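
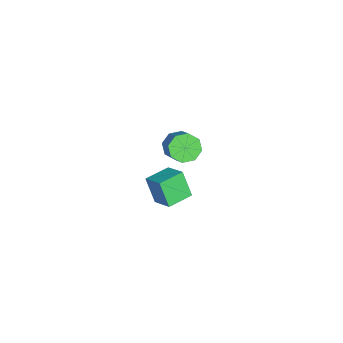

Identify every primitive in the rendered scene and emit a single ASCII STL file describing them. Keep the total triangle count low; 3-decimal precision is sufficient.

solid 
facet normal -0.637 -0.632 -0.441
outer loop
vertex 3.091 -4.562 3.816
vertex 2.016 -3.517 3.872
vertex 3.559 -4.002 2.336
endloop
endfacet
facet normal 0.717 -0.696 -0.037
outer loop
vertex 4.444 -3.123 2.948
vertex 3.091 -4.562 3.816
vertex 3.559 -4.002 2.336
endloop
endfacet
facet normal -0.637 -0.633 -0.440
outer loop
vertex 3.559 -4.002 2.336
vertex 2.016 -3.517 3.872
vertex 2.483 -2.958 2.391
endloop
endfacet
facet normal 0.283 0.339 -0.897
outer loop
vertex 2.483 -2.958 2.391
vertex 4.444 -3.123 2.948
vertex 3.559 -4.002 2.336
endloop
endfacet
facet normal -0.283 -0.339 0.897
outer loop
vertex 3.091 -4.562 3.816
vertex 2.901 -2.638 4.484
vertex 2.016 -3.517 3.872
endloop
endfacet
facet normal 0.717 -0.696 -0.037
outer loop
vertex 3.977 -3.682 4.429
vertex 3.091 -4.562 3.816
vertex 4.444 -3.123 2.948
endloop
endfacet
facet normal -0.283 -0.339 0.897
outer loop
vertex 3.977 -3.682 4.429
vertex 2.901 -2.638 4.484
vertex 3.091 -4.562 3.816
endloop
endfacet
facet normal -0.717 0.696 0.037
outer loop
vertex 2.016 -3.517 3.872
vertex 2.901 -2.638 4.484
vertex 2.483 -2.958 2.391
endloop
endfacet
facet normal 0.283 0.340 -0.897
outer loop
vertex 3.369 -2.078 3.004
vertex 4.444 -3.123 2.948
vertex 2.483 -2.958 2.391
endloop
endfacet
facet normal -0.717 0.696 0.037
outer loop
vertex 2.483 -2.958 2.391
vertex 2.901 -2.638 4.484
vertex 3.369 -2.078 3.004
endloop
endfacet
facet normal 0.638 0.632 0.440
outer loop
vertex 3.369 -2.078 3.004
vertex 3.977 -3.682 4.429
vertex 4.444 -3.123 2.948
endloop
endfacet
facet normal 0.637 0.633 0.441
outer loop
vertex 2.901 -2.638 4.484
vertex 3.977 -3.682 4.429
vertex 3.369 -2.078 3.004
endloop
endfacet
facet normal -0.726 -0.319 -0.609
outer loop
vertex -3.394 -4.506 -0.405
vertex -3.983 -3.795 -0.075
vertex -3.335 -3.875 -0.806
endloop
endfacet
facet normal 0.683 -0.436 -0.586
outer loop
vertex -3.394 -4.506 -0.405
vertex -3.335 -3.875 -0.806
vertex -2.188 -3.976 0.606
endloop
endfacet
facet normal 0.683 -0.437 -0.586
outer loop
vertex -2.188 -3.976 0.606
vertex -3.335 -3.875 -0.806
vertex -2.129 -3.345 0.204
endloop
endfacet
facet normal 0.726 0.320 0.609
outer loop
vertex -2.188 -3.976 0.606
vertex -2.129 -3.345 0.204
vertex -2.777 -3.265 0.935
endloop
endfacet
facet normal -0.726 -0.319 -0.609
outer loop
vertex -3.335 -3.875 -0.806
vertex -3.983 -3.795 -0.075
vertex -3.655 -3.197 -0.779
endloop
endfacet
facet normal 0.538 0.286 -0.793
outer loop
vertex -3.335 -3.875 -0.806
vertex -3.655 -3.197 -0.779
vertex -2.129 -3.345 0.204
endloop
endfacet
facet normal 0.538 0.286 -0.793
outer loop
vertex -2.129 -3.345 0.204
vertex -3.655 -3.197 -0.779
vertex -2.45 -2.667 0.231
endloop
endfacet
facet normal 0.726 0.320 0.609
outer loop
vertex -2.129 -3.345 0.204
vertex -2.45 -2.667 0.231
vertex -2.777 -3.265 0.935
endloop
endfacet
facet normal -0.725 -0.320 -0.610
outer loop
vertex -3.655 -3.197 -0.779
vertex -3.983 -3.795 -0.075
vertex -4.168 -2.87 -0.34
endloop
endfacet
facet normal 0.078 0.841 -0.535
outer loop
vertex -3.655 -3.197 -0.779
vertex -4.168 -2.87 -0.34
vertex -2.45 -2.667 0.231
endloop
endfacet
facet normal 0.078 0.841 -0.535
outer loop
vertex -2.45 -2.667 0.231
vertex -4.168 -2.87 -0.34
vertex -2.962 -2.34 0.67
endloop
endfacet
facet normal 0.726 0.320 0.609
outer loop
vertex -2.45 -2.667 0.231
vertex -2.962 -2.34 0.67
vertex -2.777 -3.265 0.935
endloop
endfacet
facet normal -0.726 -0.320 -0.609
outer loop
vertex -4.168 -2.87 -0.34
vertex -3.983 -3.795 -0.075
vertex -4.572 -3.084 0.254
endloop
endfacet
facet normal -0.427 0.904 0.035
outer loop
vertex -4.168 -2.87 -0.34
vertex -4.572 -3.084 0.254
vertex -2.962 -2.34 0.67
endloop
endfacet
facet normal -0.427 0.904 0.035
outer loop
vertex -2.962 -2.34 0.67
vertex -4.572 -3.084 0.254
vertex -3.366 -2.554 1.265
endloop
endfacet
facet normal 0.727 0.320 0.608
outer loop
vertex -2.962 -2.34 0.67
vertex -3.366 -2.554 1.265
vertex -2.777 -3.265 0.935
endloop
endfacet
facet normal -0.726 -0.320 -0.609
outer loop
vertex -4.572 -3.084 0.254
vertex -3.983 -3.795 -0.075
vertex -4.631 -3.715 0.656
endloop
endfacet
facet normal -0.683 0.437 0.586
outer loop
vertex -4.572 -3.084 0.254
vertex -4.631 -3.715 0.656
vertex -3.366 -2.554 1.265
endloop
endfacet
facet normal -0.683 0.436 0.586
outer loop
vertex -3.366 -2.554 1.265
vertex -4.631 -3.715 0.656
vertex -3.425 -3.185 1.666
endloop
endfacet
facet normal 0.726 0.319 0.609
outer loop
vertex -3.366 -2.554 1.265
vertex -3.425 -3.185 1.666
vertex -2.777 -3.265 0.935
endloop
endfacet
facet normal -0.726 -0.320 -0.609
outer loop
vertex -4.631 -3.715 0.656
vertex -3.983 -3.795 -0.075
vertex -4.31 -4.393 0.629
endloop
endfacet
facet normal -0.538 -0.286 0.793
outer loop
vertex -4.631 -3.715 0.656
vertex -4.31 -4.393 0.629
vertex -3.425 -3.185 1.666
endloop
endfacet
facet normal -0.539 -0.286 0.793
outer loop
vertex -3.425 -3.185 1.666
vertex -4.31 -4.393 0.629
vertex -3.105 -3.863 1.639
endloop
endfacet
facet normal 0.726 0.319 0.609
outer loop
vertex -3.425 -3.185 1.666
vertex -3.105 -3.863 1.639
vertex -2.777 -3.265 0.935
endloop
endfacet
facet normal -0.726 -0.320 -0.609
outer loop
vertex -4.31 -4.393 0.629
vertex -3.983 -3.795 -0.075
vertex -3.798 -4.72 0.19
endloop
endfacet
facet normal -0.078 -0.841 0.535
outer loop
vertex -4.31 -4.393 0.629
vertex -3.798 -4.72 0.19
vertex -3.105 -3.863 1.639
endloop
endfacet
facet normal -0.078 -0.841 0.535
outer loop
vertex -3.105 -3.863 1.639
vertex -3.798 -4.72 0.19
vertex -2.592 -4.19 1.2
endloop
endfacet
facet normal 0.725 0.320 0.610
outer loop
vertex -3.105 -3.863 1.639
vertex -2.592 -4.19 1.2
vertex -2.777 -3.265 0.935
endloop
endfacet
facet normal -0.727 -0.320 -0.608
outer loop
vertex -3.798 -4.72 0.19
vertex -3.983 -3.795 -0.075
vertex -3.394 -4.506 -0.405
endloop
endfacet
facet normal 0.427 -0.904 -0.035
outer loop
vertex -3.798 -4.72 0.19
vertex -3.394 -4.506 -0.405
vertex -2.592 -4.19 1.2
endloop
endfacet
facet normal 0.427 -0.904 -0.035
outer loop
vertex -2.592 -4.19 1.2
vertex -3.394 -4.506 -0.405
vertex -2.188 -3.976 0.606
endloop
endfacet
facet normal 0.726 0.320 0.609
outer loop
vertex -2.592 -4.19 1.2
vertex -2.188 -3.976 0.606
vertex -2.777 -3.265 0.935
endloop
endfacet

endsolid


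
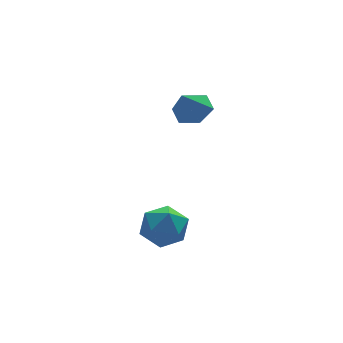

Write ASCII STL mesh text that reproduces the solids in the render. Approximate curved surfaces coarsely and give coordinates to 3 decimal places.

solid 
facet normal 0.449 0.277 -0.849
outer loop
vertex 4.547 0.826 1.647
vertex 3.853 1.367 1.456
vertex 4.552 1.681 1.928
endloop
endfacet
facet normal 0.550 -0.264 0.793
outer loop
vertex 4.547 0.826 1.647
vertex 4.552 1.681 1.928
vertex 3.247 0.993 2.604
endloop
endfacet
facet normal 0.449 0.278 -0.849
outer loop
vertex 4.552 1.681 1.928
vertex 3.853 1.367 1.456
vertex 3.858 2.222 1.738
endloop
endfacet
facet normal 0.167 0.511 0.843
outer loop
vertex 4.552 1.681 1.928
vertex 3.858 2.222 1.738
vertex 3.247 0.993 2.604
endloop
endfacet
facet normal 0.449 0.278 -0.849
outer loop
vertex 3.858 2.222 1.738
vertex 3.853 1.367 1.456
vertex 3.159 1.908 1.266
endloop
endfacet
facet normal -0.607 0.637 0.475
outer loop
vertex 3.858 2.222 1.738
vertex 3.159 1.908 1.266
vertex 3.247 0.993 2.604
endloop
endfacet
facet normal 0.448 0.277 -0.850
outer loop
vertex 3.159 1.908 1.266
vertex 3.853 1.367 1.456
vertex 3.154 1.053 0.985
endloop
endfacet
facet normal -0.998 -0.013 0.057
outer loop
vertex 3.159 1.908 1.266
vertex 3.154 1.053 0.985
vertex 3.247 0.993 2.604
endloop
endfacet
facet normal 0.448 0.277 -0.850
outer loop
vertex 3.154 1.053 0.985
vertex 3.853 1.367 1.456
vertex 3.848 0.512 1.175
endloop
endfacet
facet normal -0.616 -0.788 0.006
outer loop
vertex 3.154 1.053 0.985
vertex 3.848 0.512 1.175
vertex 3.247 0.993 2.604
endloop
endfacet
facet normal 0.449 0.277 -0.849
outer loop
vertex 3.848 0.512 1.175
vertex 3.853 1.367 1.456
vertex 4.547 0.826 1.647
endloop
endfacet
facet normal 0.158 -0.914 0.374
outer loop
vertex 3.848 0.512 1.175
vertex 4.547 0.826 1.647
vertex 3.247 0.993 2.604
endloop
endfacet
facet normal -0.213 0.855 0.474
outer loop
vertex 1.357 -0.638 -3.212
vertex 0.967 -1.2 -2.373
vertex 2.014 -0.924 -2.401
endloop
endfacet
facet normal 0.352 0.935 0.045
outer loop
vertex 1.357 -0.638 -3.212
vertex 2.014 -0.924 -2.401
vertex 2.354 -1.003 -3.426
endloop
endfacet
facet normal 0.149 0.771 -0.619
outer loop
vertex 1.357 -0.638 -3.212
vertex 2.354 -1.003 -3.426
vertex 1.516 -1.327 -4.032
endloop
endfacet
facet normal -0.540 0.590 -0.600
outer loop
vertex 1.357 -0.638 -3.212
vertex 1.516 -1.327 -4.032
vertex 0.66 -1.449 -3.381
endloop
endfacet
facet normal -0.764 0.641 0.074
outer loop
vertex 1.357 -0.638 -3.212
vertex 0.66 -1.449 -3.381
vertex 0.967 -1.2 -2.373
endloop
endfacet
facet normal 0.850 0.465 0.246
outer loop
vertex 2.354 -1.003 -3.426
vertex 2.014 -0.924 -2.401
vertex 2.58 -1.791 -2.719
endloop
endfacet
facet normal -0.063 0.335 0.940
outer loop
vertex 2.014 -0.924 -2.401
vertex 0.967 -1.2 -2.373
vertex 1.724 -1.913 -2.068
endloop
endfacet
facet normal -0.956 -0.011 0.294
outer loop
vertex 0.967 -1.2 -2.373
vertex 0.66 -1.449 -3.381
vertex 0.886 -2.237 -2.674
endloop
endfacet
facet normal -0.594 -0.095 -0.799
outer loop
vertex 0.66 -1.449 -3.381
vertex 1.516 -1.327 -4.032
vertex 1.226 -2.316 -3.699
endloop
endfacet
facet normal 0.522 0.200 -0.829
outer loop
vertex 1.516 -1.327 -4.032
vertex 2.354 -1.003 -3.426
vertex 2.273 -2.04 -3.727
endloop
endfacet
facet normal 0.540 -0.590 0.600
outer loop
vertex 1.883 -2.602 -2.888
vertex 2.58 -1.791 -2.719
vertex 1.724 -1.913 -2.068
endloop
endfacet
facet normal -0.149 -0.771 0.619
outer loop
vertex 1.883 -2.602 -2.888
vertex 1.724 -1.913 -2.068
vertex 0.886 -2.237 -2.674
endloop
endfacet
facet normal -0.352 -0.935 -0.045
outer loop
vertex 1.883 -2.602 -2.888
vertex 0.886 -2.237 -2.674
vertex 1.226 -2.316 -3.699
endloop
endfacet
facet normal 0.213 -0.855 -0.474
outer loop
vertex 1.883 -2.602 -2.888
vertex 1.226 -2.316 -3.699
vertex 2.273 -2.04 -3.727
endloop
endfacet
facet normal 0.764 -0.641 -0.074
outer loop
vertex 1.883 -2.602 -2.888
vertex 2.273 -2.04 -3.727
vertex 2.58 -1.791 -2.719
endloop
endfacet
facet normal 0.594 0.095 0.799
outer loop
vertex 1.724 -1.913 -2.068
vertex 2.58 -1.791 -2.719
vertex 2.014 -0.924 -2.401
endloop
endfacet
facet normal -0.522 -0.200 0.829
outer loop
vertex 0.886 -2.237 -2.674
vertex 1.724 -1.913 -2.068
vertex 0.967 -1.2 -2.373
endloop
endfacet
facet normal -0.850 -0.465 -0.246
outer loop
vertex 1.226 -2.316 -3.699
vertex 0.886 -2.237 -2.674
vertex 0.66 -1.449 -3.381
endloop
endfacet
facet normal 0.063 -0.335 -0.940
outer loop
vertex 2.273 -2.04 -3.727
vertex 1.226 -2.316 -3.699
vertex 1.516 -1.327 -4.032
endloop
endfacet
facet normal 0.956 0.011 -0.294
outer loop
vertex 2.58 -1.791 -2.719
vertex 2.273 -2.04 -3.727
vertex 2.354 -1.003 -3.426
endloop
endfacet

endsolid


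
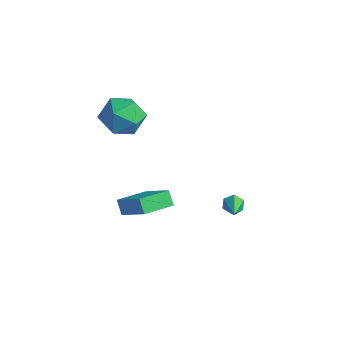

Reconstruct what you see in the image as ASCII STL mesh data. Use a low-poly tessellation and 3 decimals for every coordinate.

solid 
facet normal -0.597 0.608 -0.523
outer loop
vertex 3.022 3.231 -3.423
vertex 2.869 3.453 -2.99
vertex 3.274 3.635 -3.241
endloop
endfacet
facet normal 0.738 -0.165 -0.655
outer loop
vertex 3.022 3.231 -3.423
vertex 3.274 3.635 -3.241
vertex 4.171 2.127 -1.85
endloop
endfacet
facet normal -0.597 0.608 -0.523
outer loop
vertex 3.274 3.635 -3.241
vertex 2.869 3.453 -2.99
vertex 3.121 3.857 -2.808
endloop
endfacet
facet normal 0.848 0.530 0.028
outer loop
vertex 3.274 3.635 -3.241
vertex 3.121 3.857 -2.808
vertex 4.171 2.127 -1.85
endloop
endfacet
facet normal -0.597 0.608 -0.523
outer loop
vertex 3.121 3.857 -2.808
vertex 2.869 3.453 -2.99
vertex 2.716 3.675 -2.557
endloop
endfacet
facet normal 0.229 0.574 0.786
outer loop
vertex 3.121 3.857 -2.808
vertex 2.716 3.675 -2.557
vertex 4.171 2.127 -1.85
endloop
endfacet
facet normal -0.597 0.608 -0.523
outer loop
vertex 2.716 3.675 -2.557
vertex 2.869 3.453 -2.99
vertex 2.464 3.271 -2.739
endloop
endfacet
facet normal -0.500 -0.076 0.862
outer loop
vertex 2.716 3.675 -2.557
vertex 2.464 3.271 -2.739
vertex 4.171 2.127 -1.85
endloop
endfacet
facet normal -0.597 0.608 -0.523
outer loop
vertex 2.464 3.271 -2.739
vertex 2.869 3.453 -2.99
vertex 2.617 3.049 -3.172
endloop
endfacet
facet normal -0.611 -0.771 0.180
outer loop
vertex 2.464 3.271 -2.739
vertex 2.617 3.049 -3.172
vertex 4.171 2.127 -1.85
endloop
endfacet
facet normal -0.597 0.608 -0.523
outer loop
vertex 2.617 3.049 -3.172
vertex 2.869 3.453 -2.99
vertex 3.022 3.231 -3.423
endloop
endfacet
facet normal 0.008 -0.816 -0.578
outer loop
vertex 2.617 3.049 -3.172
vertex 3.022 3.231 -3.423
vertex 4.171 2.127 -1.85
endloop
endfacet
facet normal -0.651 0.712 -0.262
outer loop
vertex -1.635 1.724 1.222
vertex -2.453 1.178 1.769
vertex -1.831 1.945 2.308
endloop
endfacet
facet normal 0.008 0.980 -0.198
outer loop
vertex -1.635 1.724 1.222
vertex -1.831 1.945 2.308
vertex -0.774 1.861 1.933
endloop
endfacet
facet normal 0.435 0.626 -0.647
outer loop
vertex -1.635 1.724 1.222
vertex -0.774 1.861 1.933
vertex -0.742 1.042 1.163
endloop
endfacet
facet normal 0.041 0.139 -0.989
outer loop
vertex -1.635 1.724 1.222
vertex -0.742 1.042 1.163
vertex -1.78 0.62 1.061
endloop
endfacet
facet normal -0.631 0.192 -0.752
outer loop
vertex -1.635 1.724 1.222
vertex -1.78 0.62 1.061
vertex -2.453 1.178 1.769
endloop
endfacet
facet normal 0.233 0.853 0.467
outer loop
vertex -0.774 1.861 1.933
vertex -1.831 1.945 2.308
vertex -1.06 1.4 2.919
endloop
endfacet
facet normal -0.832 0.420 0.362
outer loop
vertex -1.831 1.945 2.308
vertex -2.453 1.178 1.769
vertex -2.098 0.978 2.817
endloop
endfacet
facet normal -0.800 -0.421 -0.429
outer loop
vertex -2.453 1.178 1.769
vertex -1.78 0.62 1.061
vertex -2.066 0.159 2.047
endloop
endfacet
facet normal 0.286 -0.507 -0.813
outer loop
vertex -1.78 0.62 1.061
vertex -0.742 1.042 1.163
vertex -1.009 0.075 1.672
endloop
endfacet
facet normal 0.924 0.280 -0.260
outer loop
vertex -0.742 1.042 1.163
vertex -0.774 1.861 1.933
vertex -0.387 0.842 2.211
endloop
endfacet
facet normal -0.041 -0.139 0.989
outer loop
vertex -1.205 0.296 2.758
vertex -1.06 1.4 2.919
vertex -2.098 0.978 2.817
endloop
endfacet
facet normal -0.435 -0.626 0.647
outer loop
vertex -1.205 0.296 2.758
vertex -2.098 0.978 2.817
vertex -2.066 0.159 2.047
endloop
endfacet
facet normal -0.008 -0.980 0.198
outer loop
vertex -1.205 0.296 2.758
vertex -2.066 0.159 2.047
vertex -1.009 0.075 1.672
endloop
endfacet
facet normal 0.651 -0.712 0.262
outer loop
vertex -1.205 0.296 2.758
vertex -1.009 0.075 1.672
vertex -0.387 0.842 2.211
endloop
endfacet
facet normal 0.631 -0.192 0.752
outer loop
vertex -1.205 0.296 2.758
vertex -0.387 0.842 2.211
vertex -1.06 1.4 2.919
endloop
endfacet
facet normal -0.286 0.507 0.813
outer loop
vertex -2.098 0.978 2.817
vertex -1.06 1.4 2.919
vertex -1.831 1.945 2.308
endloop
endfacet
facet normal -0.924 -0.280 0.260
outer loop
vertex -2.066 0.159 2.047
vertex -2.098 0.978 2.817
vertex -2.453 1.178 1.769
endloop
endfacet
facet normal -0.233 -0.853 -0.467
outer loop
vertex -1.009 0.075 1.672
vertex -2.066 0.159 2.047
vertex -1.78 0.62 1.061
endloop
endfacet
facet normal 0.832 -0.420 -0.362
outer loop
vertex -0.387 0.842 2.211
vertex -1.009 0.075 1.672
vertex -0.742 1.042 1.163
endloop
endfacet
facet normal 0.800 0.421 0.429
outer loop
vertex -1.06 1.4 2.919
vertex -0.387 0.842 2.211
vertex -0.774 1.861 1.933
endloop
endfacet
facet normal -0.765 0.082 -0.639
outer loop
vertex -1.277 0.441 -3.476
vertex -0.964 1.896 -3.665
vertex -0.79 0.257 -4.083
endloop
endfacet
facet normal -0.209 -0.970 0.126
outer loop
vertex 0.824 0.084 -2.735
vertex -1.277 0.441 -3.476
vertex -0.79 0.257 -4.083
endloop
endfacet
facet normal -0.765 0.082 -0.639
outer loop
vertex -0.79 0.257 -4.083
vertex -0.964 1.896 -3.665
vertex -0.477 1.712 -4.272
endloop
endfacet
facet normal 0.609 -0.230 -0.759
outer loop
vertex -0.477 1.712 -4.272
vertex 0.824 0.084 -2.735
vertex -0.79 0.257 -4.083
endloop
endfacet
facet normal -0.609 0.230 0.759
outer loop
vertex -1.277 0.441 -3.476
vertex 0.65 1.723 -2.317
vertex -0.964 1.896 -3.665
endloop
endfacet
facet normal -0.209 -0.970 0.126
outer loop
vertex 0.337 0.268 -2.128
vertex -1.277 0.441 -3.476
vertex 0.824 0.084 -2.735
endloop
endfacet
facet normal -0.609 0.230 0.759
outer loop
vertex 0.337 0.268 -2.128
vertex 0.65 1.723 -2.317
vertex -1.277 0.441 -3.476
endloop
endfacet
facet normal 0.209 0.970 -0.126
outer loop
vertex -0.964 1.896 -3.665
vertex 0.65 1.723 -2.317
vertex -0.477 1.712 -4.272
endloop
endfacet
facet normal 0.609 -0.230 -0.759
outer loop
vertex 1.137 1.539 -2.924
vertex 0.824 0.084 -2.735
vertex -0.477 1.712 -4.272
endloop
endfacet
facet normal 0.209 0.970 -0.126
outer loop
vertex -0.477 1.712 -4.272
vertex 0.65 1.723 -2.317
vertex 1.137 1.539 -2.924
endloop
endfacet
facet normal 0.765 -0.082 0.639
outer loop
vertex 1.137 1.539 -2.924
vertex 0.337 0.268 -2.128
vertex 0.824 0.084 -2.735
endloop
endfacet
facet normal 0.765 -0.082 0.639
outer loop
vertex 0.65 1.723 -2.317
vertex 0.337 0.268 -2.128
vertex 1.137 1.539 -2.924
endloop
endfacet

endsolid


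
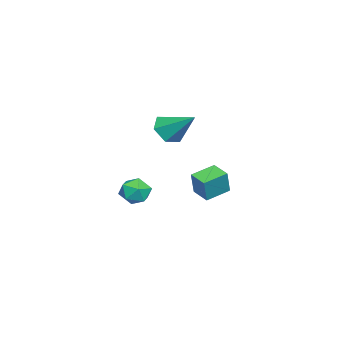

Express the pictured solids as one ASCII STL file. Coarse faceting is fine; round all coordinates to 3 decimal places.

solid 
facet normal -0.718 0.646 0.261
outer loop
vertex -3.843 -0.117 -1.613
vertex -3.23 0.646 -1.816
vertex -4.269 -0.099 -2.831
endloop
endfacet
facet normal -0.613 -0.763 0.203
outer loop
vertex -3.35 -0.926 -3.164
vertex -3.843 -0.117 -1.613
vertex -4.269 -0.099 -2.831
endloop
endfacet
facet normal -0.717 0.646 0.260
outer loop
vertex -4.269 -0.099 -2.831
vertex -3.23 0.646 -1.816
vertex -3.655 0.664 -3.034
endloop
endfacet
facet normal -0.329 0.014 -0.944
outer loop
vertex -3.655 0.664 -3.034
vertex -3.35 -0.926 -3.164
vertex -4.269 -0.099 -2.831
endloop
endfacet
facet normal 0.330 -0.014 0.944
outer loop
vertex -3.843 -0.117 -1.613
vertex -2.311 -0.181 -2.149
vertex -3.23 0.646 -1.816
endloop
endfacet
facet normal -0.614 -0.763 0.203
outer loop
vertex -2.925 -0.944 -1.946
vertex -3.843 -0.117 -1.613
vertex -3.35 -0.926 -3.164
endloop
endfacet
facet normal 0.330 -0.014 0.944
outer loop
vertex -2.925 -0.944 -1.946
vertex -2.311 -0.181 -2.149
vertex -3.843 -0.117 -1.613
endloop
endfacet
facet normal 0.613 0.763 -0.203
outer loop
vertex -3.23 0.646 -1.816
vertex -2.311 -0.181 -2.149
vertex -3.655 0.664 -3.034
endloop
endfacet
facet normal -0.330 0.014 -0.944
outer loop
vertex -2.737 -0.163 -3.367
vertex -3.35 -0.926 -3.164
vertex -3.655 0.664 -3.034
endloop
endfacet
facet normal 0.614 0.763 -0.203
outer loop
vertex -3.655 0.664 -3.034
vertex -2.311 -0.181 -2.149
vertex -2.737 -0.163 -3.367
endloop
endfacet
facet normal 0.718 -0.646 -0.260
outer loop
vertex -2.737 -0.163 -3.367
vertex -2.925 -0.944 -1.946
vertex -3.35 -0.926 -3.164
endloop
endfacet
facet normal 0.717 -0.646 -0.260
outer loop
vertex -2.311 -0.181 -2.149
vertex -2.925 -0.944 -1.946
vertex -2.737 -0.163 -3.367
endloop
endfacet
facet normal -0.296 -0.753 -0.588
outer loop
vertex -1.111 -2.117 1.408
vertex -1.814 -1.66 1.177
vertex -1.079 -1.59 0.717
endloop
endfacet
facet normal 0.994 0.056 0.089
outer loop
vertex -1.111 -2.117 1.408
vertex -1.079 -1.59 0.717
vertex -1.286 -0.32 2.223
endloop
endfacet
facet normal -0.296 -0.753 -0.588
outer loop
vertex -1.079 -1.59 0.717
vertex -1.814 -1.66 1.177
vertex -1.782 -1.133 0.486
endloop
endfacet
facet normal 0.584 0.658 -0.475
outer loop
vertex -1.079 -1.59 0.717
vertex -1.782 -1.133 0.486
vertex -1.286 -0.32 2.223
endloop
endfacet
facet normal -0.297 -0.753 -0.588
outer loop
vertex -1.782 -1.133 0.486
vertex -1.814 -1.66 1.177
vertex -2.517 -1.202 0.946
endloop
endfacet
facet normal -0.294 0.895 -0.335
outer loop
vertex -1.782 -1.133 0.486
vertex -2.517 -1.202 0.946
vertex -1.286 -0.32 2.223
endloop
endfacet
facet normal -0.297 -0.752 -0.588
outer loop
vertex -2.517 -1.202 0.946
vertex -1.814 -1.66 1.177
vertex -2.549 -1.73 1.637
endloop
endfacet
facet normal -0.763 0.530 0.370
outer loop
vertex -2.517 -1.202 0.946
vertex -2.549 -1.73 1.637
vertex -1.286 -0.32 2.223
endloop
endfacet
facet normal -0.296 -0.753 -0.588
outer loop
vertex -2.549 -1.73 1.637
vertex -1.814 -1.66 1.177
vertex -1.846 -2.187 1.868
endloop
endfacet
facet normal -0.353 -0.071 0.933
outer loop
vertex -2.549 -1.73 1.637
vertex -1.846 -2.187 1.868
vertex -1.286 -0.32 2.223
endloop
endfacet
facet normal -0.296 -0.753 -0.588
outer loop
vertex -1.846 -2.187 1.868
vertex -1.814 -1.66 1.177
vertex -1.111 -2.117 1.408
endloop
endfacet
facet normal 0.526 -0.308 0.793
outer loop
vertex -1.846 -2.187 1.868
vertex -1.111 -2.117 1.408
vertex -1.286 -0.32 2.223
endloop
endfacet
facet normal 0.186 0.661 0.727
outer loop
vertex 2.172 -1.214 -0.745
vertex 2.166 -1.789 -0.221
vertex 2.831 -1.59 -0.572
endloop
endfacet
facet normal 0.471 0.875 0.108
outer loop
vertex 2.172 -1.214 -0.745
vertex 2.831 -1.59 -0.572
vertex 2.668 -1.411 -1.311
endloop
endfacet
facet normal -0.055 0.927 -0.371
outer loop
vertex 2.172 -1.214 -0.745
vertex 2.668 -1.411 -1.311
vertex 1.902 -1.499 -1.417
endloop
endfacet
facet normal -0.666 0.744 -0.048
outer loop
vertex 2.172 -1.214 -0.745
vertex 1.902 -1.499 -1.417
vertex 1.592 -1.733 -0.743
endloop
endfacet
facet normal -0.517 0.580 0.630
outer loop
vertex 2.172 -1.214 -0.745
vertex 1.592 -1.733 -0.743
vertex 2.166 -1.789 -0.221
endloop
endfacet
facet normal 0.922 0.369 -0.114
outer loop
vertex 2.668 -1.411 -1.311
vertex 2.831 -1.59 -0.572
vertex 2.968 -2.107 -1.137
endloop
endfacet
facet normal 0.461 0.022 0.887
outer loop
vertex 2.831 -1.59 -0.572
vertex 2.166 -1.789 -0.221
vertex 2.658 -2.341 -0.463
endloop
endfacet
facet normal -0.675 -0.108 0.730
outer loop
vertex 2.166 -1.789 -0.221
vertex 1.592 -1.733 -0.743
vertex 1.892 -2.429 -0.569
endloop
endfacet
facet normal -0.917 0.158 -0.367
outer loop
vertex 1.592 -1.733 -0.743
vertex 1.902 -1.499 -1.417
vertex 1.729 -2.25 -1.308
endloop
endfacet
facet normal 0.071 0.453 -0.889
outer loop
vertex 1.902 -1.499 -1.417
vertex 2.668 -1.411 -1.311
vertex 2.394 -2.051 -1.659
endloop
endfacet
facet normal 0.666 -0.744 0.048
outer loop
vertex 2.388 -2.626 -1.135
vertex 2.968 -2.107 -1.137
vertex 2.658 -2.341 -0.463
endloop
endfacet
facet normal 0.055 -0.927 0.371
outer loop
vertex 2.388 -2.626 -1.135
vertex 2.658 -2.341 -0.463
vertex 1.892 -2.429 -0.569
endloop
endfacet
facet normal -0.471 -0.875 -0.108
outer loop
vertex 2.388 -2.626 -1.135
vertex 1.892 -2.429 -0.569
vertex 1.729 -2.25 -1.308
endloop
endfacet
facet normal -0.186 -0.661 -0.727
outer loop
vertex 2.388 -2.626 -1.135
vertex 1.729 -2.25 -1.308
vertex 2.394 -2.051 -1.659
endloop
endfacet
facet normal 0.517 -0.580 -0.630
outer loop
vertex 2.388 -2.626 -1.135
vertex 2.394 -2.051 -1.659
vertex 2.968 -2.107 -1.137
endloop
endfacet
facet normal 0.917 -0.158 0.367
outer loop
vertex 2.658 -2.341 -0.463
vertex 2.968 -2.107 -1.137
vertex 2.831 -1.59 -0.572
endloop
endfacet
facet normal -0.071 -0.453 0.889
outer loop
vertex 1.892 -2.429 -0.569
vertex 2.658 -2.341 -0.463
vertex 2.166 -1.789 -0.221
endloop
endfacet
facet normal -0.922 -0.369 0.114
outer loop
vertex 1.729 -2.25 -1.308
vertex 1.892 -2.429 -0.569
vertex 1.592 -1.733 -0.743
endloop
endfacet
facet normal -0.461 -0.022 -0.887
outer loop
vertex 2.394 -2.051 -1.659
vertex 1.729 -2.25 -1.308
vertex 1.902 -1.499 -1.417
endloop
endfacet
facet normal 0.675 0.108 -0.730
outer loop
vertex 2.968 -2.107 -1.137
vertex 2.394 -2.051 -1.659
vertex 2.668 -1.411 -1.311
endloop
endfacet

endsolid


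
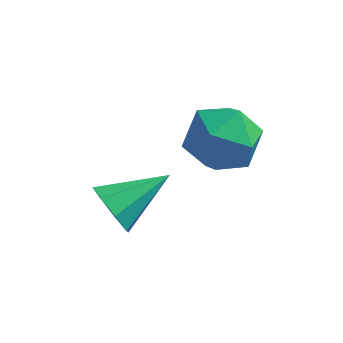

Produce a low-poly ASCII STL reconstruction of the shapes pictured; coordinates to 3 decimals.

solid 
facet normal -0.211 -0.050 0.976
outer loop
vertex -1.483 -0.084 1.567
vertex -2.437 -0.126 1.359
vertex -1.916 -0.95 1.429
endloop
endfacet
facet normal 0.424 -0.346 0.837
outer loop
vertex -1.483 -0.084 1.567
vertex -1.916 -0.95 1.429
vertex -1.031 -0.781 1.05
endloop
endfacet
facet normal 0.835 0.150 0.529
outer loop
vertex -1.483 -0.084 1.567
vertex -1.031 -0.781 1.05
vertex -1.005 0.148 0.746
endloop
endfacet
facet normal 0.455 0.752 0.477
outer loop
vertex -1.483 -0.084 1.567
vertex -1.005 0.148 0.746
vertex -1.874 0.553 0.936
endloop
endfacet
facet normal -0.192 0.629 0.754
outer loop
vertex -1.483 -0.084 1.567
vertex -1.874 0.553 0.936
vertex -2.437 -0.126 1.359
endloop
endfacet
facet normal 0.324 -0.872 0.367
outer loop
vertex -1.031 -0.781 1.05
vertex -1.916 -0.95 1.429
vertex -1.706 -1.253 0.524
endloop
endfacet
facet normal -0.703 -0.394 0.592
outer loop
vertex -1.916 -0.95 1.429
vertex -2.437 -0.126 1.359
vertex -2.575 -0.848 0.714
endloop
endfacet
facet normal -0.673 0.703 0.233
outer loop
vertex -2.437 -0.126 1.359
vertex -1.874 0.553 0.936
vertex -2.549 0.081 0.41
endloop
endfacet
facet normal 0.373 0.902 -0.215
outer loop
vertex -1.874 0.553 0.936
vertex -1.005 0.148 0.746
vertex -1.664 0.25 0.031
endloop
endfacet
facet normal 0.989 -0.071 -0.132
outer loop
vertex -1.005 0.148 0.746
vertex -1.031 -0.781 1.05
vertex -1.143 -0.574 0.101
endloop
endfacet
facet normal -0.455 -0.752 -0.477
outer loop
vertex -2.097 -0.616 -0.107
vertex -1.706 -1.253 0.524
vertex -2.575 -0.848 0.714
endloop
endfacet
facet normal -0.835 -0.150 -0.529
outer loop
vertex -2.097 -0.616 -0.107
vertex -2.575 -0.848 0.714
vertex -2.549 0.081 0.41
endloop
endfacet
facet normal -0.424 0.346 -0.837
outer loop
vertex -2.097 -0.616 -0.107
vertex -2.549 0.081 0.41
vertex -1.664 0.25 0.031
endloop
endfacet
facet normal 0.211 0.050 -0.976
outer loop
vertex -2.097 -0.616 -0.107
vertex -1.664 0.25 0.031
vertex -1.143 -0.574 0.101
endloop
endfacet
facet normal 0.192 -0.629 -0.754
outer loop
vertex -2.097 -0.616 -0.107
vertex -1.143 -0.574 0.101
vertex -1.706 -1.253 0.524
endloop
endfacet
facet normal -0.373 -0.902 0.215
outer loop
vertex -2.575 -0.848 0.714
vertex -1.706 -1.253 0.524
vertex -1.916 -0.95 1.429
endloop
endfacet
facet normal -0.989 0.071 0.132
outer loop
vertex -2.549 0.081 0.41
vertex -2.575 -0.848 0.714
vertex -2.437 -0.126 1.359
endloop
endfacet
facet normal -0.324 0.872 -0.367
outer loop
vertex -1.664 0.25 0.031
vertex -2.549 0.081 0.41
vertex -1.874 0.553 0.936
endloop
endfacet
facet normal 0.703 0.394 -0.592
outer loop
vertex -1.143 -0.574 0.101
vertex -1.664 0.25 0.031
vertex -1.005 0.148 0.746
endloop
endfacet
facet normal 0.673 -0.703 -0.233
outer loop
vertex -1.706 -1.253 0.524
vertex -1.143 -0.574 0.101
vertex -1.031 -0.781 1.05
endloop
endfacet
facet normal -0.676 -0.632 -0.378
outer loop
vertex -3.222 -2.724 -0.691
vertex -3.667 -2.554 -0.179
vertex -3.536 -2.31 -0.822
endloop
endfacet
facet normal 0.675 0.298 -0.675
outer loop
vertex -3.222 -2.724 -0.691
vertex -3.536 -2.31 -0.822
vertex -2.633 -1.586 0.399
endloop
endfacet
facet normal -0.676 -0.633 -0.378
outer loop
vertex -3.536 -2.31 -0.822
vertex -3.667 -2.554 -0.179
vertex -3.927 -2.039 -0.576
endloop
endfacet
facet normal 0.172 0.786 -0.593
outer loop
vertex -3.536 -2.31 -0.822
vertex -3.927 -2.039 -0.576
vertex -2.633 -1.586 0.399
endloop
endfacet
facet normal -0.676 -0.633 -0.378
outer loop
vertex -3.927 -2.039 -0.576
vertex -3.667 -2.554 -0.179
vertex -4.166 -2.069 -0.098
endloop
endfacet
facet normal -0.276 0.958 -0.078
outer loop
vertex -3.927 -2.039 -0.576
vertex -4.166 -2.069 -0.098
vertex -2.633 -1.586 0.399
endloop
endfacet
facet normal -0.676 -0.632 -0.379
outer loop
vertex -4.166 -2.069 -0.098
vertex -3.667 -2.554 -0.179
vertex -4.113 -2.384 0.333
endloop
endfacet
facet normal -0.409 0.712 0.571
outer loop
vertex -4.166 -2.069 -0.098
vertex -4.113 -2.384 0.333
vertex -2.633 -1.586 0.399
endloop
endfacet
facet normal -0.675 -0.633 -0.378
outer loop
vertex -4.113 -2.384 0.333
vertex -3.667 -2.554 -0.179
vertex -3.799 -2.797 0.464
endloop
endfacet
facet normal -0.148 0.195 0.970
outer loop
vertex -4.113 -2.384 0.333
vertex -3.799 -2.797 0.464
vertex -2.633 -1.586 0.399
endloop
endfacet
facet normal -0.677 -0.632 -0.378
outer loop
vertex -3.799 -2.797 0.464
vertex -3.667 -2.554 -0.179
vertex -3.408 -3.069 0.218
endloop
endfacet
facet normal 0.354 -0.294 0.888
outer loop
vertex -3.799 -2.797 0.464
vertex -3.408 -3.069 0.218
vertex -2.633 -1.586 0.399
endloop
endfacet
facet normal -0.676 -0.632 -0.378
outer loop
vertex -3.408 -3.069 0.218
vertex -3.667 -2.554 -0.179
vertex -3.169 -3.038 -0.261
endloop
endfacet
facet normal 0.804 -0.465 0.371
outer loop
vertex -3.408 -3.069 0.218
vertex -3.169 -3.038 -0.261
vertex -2.633 -1.586 0.399
endloop
endfacet
facet normal -0.676 -0.632 -0.378
outer loop
vertex -3.169 -3.038 -0.261
vertex -3.667 -2.554 -0.179
vertex -3.222 -2.724 -0.691
endloop
endfacet
facet normal 0.936 -0.220 -0.276
outer loop
vertex -3.169 -3.038 -0.261
vertex -3.222 -2.724 -0.691
vertex -2.633 -1.586 0.399
endloop
endfacet

endsolid


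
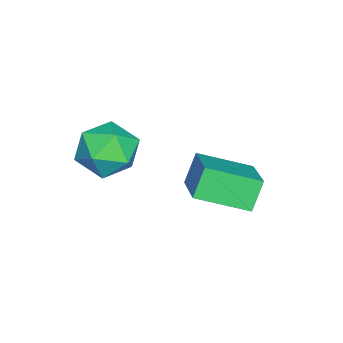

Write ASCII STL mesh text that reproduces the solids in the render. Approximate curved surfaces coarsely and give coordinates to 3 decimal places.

solid 
facet normal -0.814 -0.417 -0.404
outer loop
vertex 0.606 -1.205 -3.319
vertex 0.16 0.157 -3.826
vertex 1.082 -1.35 -4.128
endloop
endfacet
facet normal 0.293 -0.896 0.333
outer loop
vertex 2.32 -0.717 -3.514
vertex 0.606 -1.205 -3.319
vertex 1.082 -1.35 -4.128
endloop
endfacet
facet normal -0.814 -0.417 -0.404
outer loop
vertex 1.082 -1.35 -4.128
vertex 0.16 0.157 -3.826
vertex 0.636 0.012 -4.635
endloop
endfacet
facet normal 0.501 -0.153 -0.852
outer loop
vertex 0.636 0.012 -4.635
vertex 2.32 -0.717 -3.514
vertex 1.082 -1.35 -4.128
endloop
endfacet
facet normal -0.501 0.153 0.852
outer loop
vertex 0.606 -1.205 -3.319
vertex 1.398 0.79 -3.212
vertex 0.16 0.157 -3.826
endloop
endfacet
facet normal 0.293 -0.896 0.333
outer loop
vertex 1.844 -0.572 -2.705
vertex 0.606 -1.205 -3.319
vertex 2.32 -0.717 -3.514
endloop
endfacet
facet normal -0.501 0.153 0.852
outer loop
vertex 1.844 -0.572 -2.705
vertex 1.398 0.79 -3.212
vertex 0.606 -1.205 -3.319
endloop
endfacet
facet normal -0.293 0.896 -0.333
outer loop
vertex 0.16 0.157 -3.826
vertex 1.398 0.79 -3.212
vertex 0.636 0.012 -4.635
endloop
endfacet
facet normal 0.501 -0.153 -0.852
outer loop
vertex 1.874 0.645 -4.021
vertex 2.32 -0.717 -3.514
vertex 0.636 0.012 -4.635
endloop
endfacet
facet normal -0.293 0.896 -0.333
outer loop
vertex 0.636 0.012 -4.635
vertex 1.398 0.79 -3.212
vertex 1.874 0.645 -4.021
endloop
endfacet
facet normal 0.814 0.417 0.404
outer loop
vertex 1.874 0.645 -4.021
vertex 1.844 -0.572 -2.705
vertex 2.32 -0.717 -3.514
endloop
endfacet
facet normal 0.814 0.417 0.404
outer loop
vertex 1.398 0.79 -3.212
vertex 1.844 -0.572 -2.705
vertex 1.874 0.645 -4.021
endloop
endfacet
facet normal -0.922 -0.369 0.119
outer loop
vertex 2.409 -2.487 -1.769
vertex 2.743 -3.252 -1.554
vertex 2.586 -2.663 -0.944
endloop
endfacet
facet normal -0.906 0.329 0.265
outer loop
vertex 2.409 -2.487 -1.769
vertex 2.586 -2.663 -0.944
vertex 2.773 -1.887 -1.269
endloop
endfacet
facet normal -0.671 0.670 -0.316
outer loop
vertex 2.409 -2.487 -1.769
vertex 2.773 -1.887 -1.269
vertex 3.046 -1.995 -2.079
endloop
endfacet
facet normal -0.541 0.184 -0.820
outer loop
vertex 2.409 -2.487 -1.769
vertex 3.046 -1.995 -2.079
vertex 3.027 -2.839 -2.256
endloop
endfacet
facet normal -0.696 -0.459 -0.552
outer loop
vertex 2.409 -2.487 -1.769
vertex 3.027 -2.839 -2.256
vertex 2.743 -3.252 -1.554
endloop
endfacet
facet normal -0.434 0.435 0.789
outer loop
vertex 2.773 -1.887 -1.269
vertex 2.586 -2.663 -0.944
vertex 3.333 -2.281 -0.744
endloop
endfacet
facet normal -0.459 -0.695 0.553
outer loop
vertex 2.586 -2.663 -0.944
vertex 2.743 -3.252 -1.554
vertex 3.314 -3.125 -0.921
endloop
endfacet
facet normal -0.093 -0.841 -0.532
outer loop
vertex 2.743 -3.252 -1.554
vertex 3.027 -2.839 -2.256
vertex 3.587 -3.233 -1.731
endloop
endfacet
facet normal 0.157 0.199 -0.967
outer loop
vertex 3.027 -2.839 -2.256
vertex 3.046 -1.995 -2.079
vertex 3.774 -2.457 -2.056
endloop
endfacet
facet normal -0.054 0.987 -0.150
outer loop
vertex 3.046 -1.995 -2.079
vertex 2.773 -1.887 -1.269
vertex 3.617 -1.868 -1.446
endloop
endfacet
facet normal 0.541 -0.184 0.820
outer loop
vertex 3.951 -2.633 -1.231
vertex 3.333 -2.281 -0.744
vertex 3.314 -3.125 -0.921
endloop
endfacet
facet normal 0.671 -0.670 0.316
outer loop
vertex 3.951 -2.633 -1.231
vertex 3.314 -3.125 -0.921
vertex 3.587 -3.233 -1.731
endloop
endfacet
facet normal 0.906 -0.329 -0.265
outer loop
vertex 3.951 -2.633 -1.231
vertex 3.587 -3.233 -1.731
vertex 3.774 -2.457 -2.056
endloop
endfacet
facet normal 0.922 0.369 -0.119
outer loop
vertex 3.951 -2.633 -1.231
vertex 3.774 -2.457 -2.056
vertex 3.617 -1.868 -1.446
endloop
endfacet
facet normal 0.696 0.459 0.552
outer loop
vertex 3.951 -2.633 -1.231
vertex 3.617 -1.868 -1.446
vertex 3.333 -2.281 -0.744
endloop
endfacet
facet normal -0.157 -0.199 0.967
outer loop
vertex 3.314 -3.125 -0.921
vertex 3.333 -2.281 -0.744
vertex 2.586 -2.663 -0.944
endloop
endfacet
facet normal 0.054 -0.987 0.150
outer loop
vertex 3.587 -3.233 -1.731
vertex 3.314 -3.125 -0.921
vertex 2.743 -3.252 -1.554
endloop
endfacet
facet normal 0.434 -0.435 -0.789
outer loop
vertex 3.774 -2.457 -2.056
vertex 3.587 -3.233 -1.731
vertex 3.027 -2.839 -2.256
endloop
endfacet
facet normal 0.459 0.695 -0.553
outer loop
vertex 3.617 -1.868 -1.446
vertex 3.774 -2.457 -2.056
vertex 3.046 -1.995 -2.079
endloop
endfacet
facet normal 0.093 0.841 0.532
outer loop
vertex 3.333 -2.281 -0.744
vertex 3.617 -1.868 -1.446
vertex 2.773 -1.887 -1.269
endloop
endfacet

endsolid


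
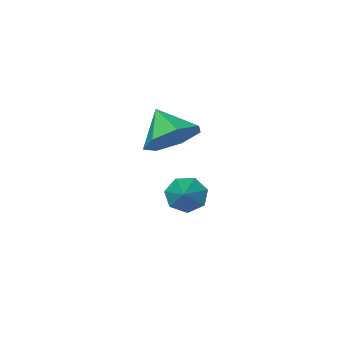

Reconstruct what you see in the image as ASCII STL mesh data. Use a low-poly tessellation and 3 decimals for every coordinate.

solid 
facet normal -0.561 -0.608 -0.562
outer loop
vertex 1.941 -3.976 -3.797
vertex 1.713 -4.329 -3.188
vertex 1.411 -3.742 -3.521
endloop
endfacet
facet normal 0.193 0.900 -0.391
outer loop
vertex 1.941 -3.976 -3.797
vertex 1.411 -3.742 -3.521
vertex 2.487 -3.491 -2.412
endloop
endfacet
facet normal -0.560 -0.608 -0.563
outer loop
vertex 1.411 -3.742 -3.521
vertex 1.713 -4.329 -3.188
vertex 1.108 -3.95 -2.995
endloop
endfacet
facet normal -0.369 0.917 0.150
outer loop
vertex 1.411 -3.742 -3.521
vertex 1.108 -3.95 -2.995
vertex 2.487 -3.491 -2.412
endloop
endfacet
facet normal -0.560 -0.608 -0.563
outer loop
vertex 1.108 -3.95 -2.995
vertex 1.713 -4.329 -3.188
vertex 1.261 -4.444 -2.614
endloop
endfacet
facet normal -0.470 0.443 0.763
outer loop
vertex 1.108 -3.95 -2.995
vertex 1.261 -4.444 -2.614
vertex 2.487 -3.491 -2.412
endloop
endfacet
facet normal -0.561 -0.607 -0.563
outer loop
vertex 1.261 -4.444 -2.614
vertex 1.713 -4.329 -3.188
vertex 1.755 -4.852 -2.666
endloop
endfacet
facet normal -0.033 -0.166 0.986
outer loop
vertex 1.261 -4.444 -2.614
vertex 1.755 -4.852 -2.666
vertex 2.487 -3.491 -2.412
endloop
endfacet
facet normal -0.561 -0.607 -0.563
outer loop
vertex 1.755 -4.852 -2.666
vertex 1.713 -4.329 -3.188
vertex 2.217 -4.866 -3.111
endloop
endfacet
facet normal 0.612 -0.451 0.650
outer loop
vertex 1.755 -4.852 -2.666
vertex 2.217 -4.866 -3.111
vertex 2.487 -3.491 -2.412
endloop
endfacet
facet normal -0.561 -0.607 -0.563
outer loop
vertex 2.217 -4.866 -3.111
vertex 1.713 -4.329 -3.188
vertex 2.3 -4.476 -3.614
endloop
endfacet
facet normal 0.980 -0.197 0.009
outer loop
vertex 2.217 -4.866 -3.111
vertex 2.3 -4.476 -3.614
vertex 2.487 -3.491 -2.412
endloop
endfacet
facet normal -0.560 -0.608 -0.562
outer loop
vertex 2.3 -4.476 -3.614
vertex 1.713 -4.329 -3.188
vertex 1.941 -3.976 -3.797
endloop
endfacet
facet normal 0.794 0.404 -0.454
outer loop
vertex 2.3 -4.476 -3.614
vertex 1.941 -3.976 -3.797
vertex 2.487 -3.491 -2.412
endloop
endfacet
facet normal 0.108 0.796 -0.595
outer loop
vertex 4.177 -3.393 0.444
vertex 3.283 -3.027 0.771
vertex 4.214 -2.867 1.155
endloop
endfacet
facet normal 0.757 -0.543 0.362
outer loop
vertex 4.177 -3.393 0.444
vertex 4.214 -2.867 1.155
vertex 3.137 -4.093 1.569
endloop
endfacet
facet normal 0.109 0.796 -0.596
outer loop
vertex 4.214 -2.867 1.155
vertex 3.283 -3.027 0.771
vertex 3.55 -2.461 1.576
endloop
endfacet
facet normal 0.476 -0.124 0.871
outer loop
vertex 4.214 -2.867 1.155
vertex 3.55 -2.461 1.576
vertex 3.137 -4.093 1.569
endloop
endfacet
facet normal 0.109 0.796 -0.596
outer loop
vertex 3.55 -2.461 1.576
vertex 3.283 -3.027 0.771
vertex 2.685 -2.481 1.391
endloop
endfacet
facet normal -0.210 0.049 0.976
outer loop
vertex 3.55 -2.461 1.576
vertex 2.685 -2.481 1.391
vertex 3.137 -4.093 1.569
endloop
endfacet
facet normal 0.109 0.796 -0.596
outer loop
vertex 2.685 -2.481 1.391
vertex 3.283 -3.027 0.771
vertex 2.27 -2.912 0.739
endloop
endfacet
facet normal -0.784 -0.154 0.601
outer loop
vertex 2.685 -2.481 1.391
vertex 2.27 -2.912 0.739
vertex 3.137 -4.093 1.569
endloop
endfacet
facet normal 0.109 0.796 -0.596
outer loop
vertex 2.27 -2.912 0.739
vertex 3.283 -3.027 0.771
vertex 2.618 -3.43 0.111
endloop
endfacet
facet normal -0.815 -0.579 0.027
outer loop
vertex 2.27 -2.912 0.739
vertex 2.618 -3.43 0.111
vertex 3.137 -4.093 1.569
endloop
endfacet
facet normal 0.109 0.796 -0.596
outer loop
vertex 2.618 -3.43 0.111
vertex 3.283 -3.027 0.771
vertex 3.466 -3.644 -0.02
endloop
endfacet
facet normal -0.278 -0.908 -0.314
outer loop
vertex 2.618 -3.43 0.111
vertex 3.466 -3.644 -0.02
vertex 3.137 -4.093 1.569
endloop
endfacet
facet normal 0.108 0.796 -0.596
outer loop
vertex 3.466 -3.644 -0.02
vertex 3.283 -3.027 0.771
vertex 4.177 -3.393 0.444
endloop
endfacet
facet normal 0.422 -0.892 -0.165
outer loop
vertex 3.466 -3.644 -0.02
vertex 4.177 -3.393 0.444
vertex 3.137 -4.093 1.569
endloop
endfacet

endsolid


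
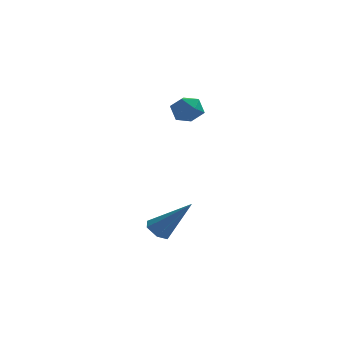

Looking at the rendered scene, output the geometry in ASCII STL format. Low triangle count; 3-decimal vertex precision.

solid 
facet normal -0.664 0.093 -0.742
outer loop
vertex 1.225 -2.18 -3.84
vertex 0.787 -1.949 -3.419
vertex 1.188 -1.541 -3.727
endloop
endfacet
facet normal 0.888 0.129 -0.441
outer loop
vertex 1.225 -2.18 -3.84
vertex 1.188 -1.541 -3.727
vertex 2.233 -2.151 -1.801
endloop
endfacet
facet normal -0.664 0.092 -0.742
outer loop
vertex 1.188 -1.541 -3.727
vertex 0.787 -1.949 -3.419
vertex 0.749 -1.31 -3.306
endloop
endfacet
facet normal 0.479 0.878 0.018
outer loop
vertex 1.188 -1.541 -3.727
vertex 0.749 -1.31 -3.306
vertex 2.233 -2.151 -1.801
endloop
endfacet
facet normal -0.664 0.092 -0.742
outer loop
vertex 0.749 -1.31 -3.306
vertex 0.787 -1.949 -3.419
vertex 0.348 -1.719 -2.998
endloop
endfacet
facet normal -0.244 0.724 0.645
outer loop
vertex 0.749 -1.31 -3.306
vertex 0.348 -1.719 -2.998
vertex 2.233 -2.151 -1.801
endloop
endfacet
facet normal -0.664 0.092 -0.742
outer loop
vertex 0.348 -1.719 -2.998
vertex 0.787 -1.949 -3.419
vertex 0.386 -2.358 -3.111
endloop
endfacet
facet normal -0.556 -0.177 0.812
outer loop
vertex 0.348 -1.719 -2.998
vertex 0.386 -2.358 -3.111
vertex 2.233 -2.151 -1.801
endloop
endfacet
facet normal -0.664 0.093 -0.742
outer loop
vertex 0.386 -2.358 -3.111
vertex 0.787 -1.949 -3.419
vertex 0.824 -2.588 -3.532
endloop
endfacet
facet normal -0.146 -0.924 0.353
outer loop
vertex 0.386 -2.358 -3.111
vertex 0.824 -2.588 -3.532
vertex 2.233 -2.151 -1.801
endloop
endfacet
facet normal -0.664 0.093 -0.742
outer loop
vertex 0.824 -2.588 -3.532
vertex 0.787 -1.949 -3.419
vertex 1.225 -2.18 -3.84
endloop
endfacet
facet normal 0.575 -0.771 -0.273
outer loop
vertex 0.824 -2.588 -3.532
vertex 1.225 -2.18 -3.84
vertex 2.233 -2.151 -1.801
endloop
endfacet
facet normal -0.643 0.168 0.747
outer loop
vertex 1.099 1.09 2.697
vertex 1.613 0.761 3.213
vertex 1.644 1.545 3.063
endloop
endfacet
facet normal -0.711 0.662 0.237
outer loop
vertex 1.099 1.09 2.697
vertex 1.644 1.545 3.063
vertex 1.488 1.655 2.287
endloop
endfacet
facet normal -0.868 0.326 -0.374
outer loop
vertex 1.099 1.09 2.697
vertex 1.488 1.655 2.287
vertex 1.36 0.938 1.958
endloop
endfacet
facet normal -0.896 -0.373 -0.240
outer loop
vertex 1.099 1.09 2.697
vertex 1.36 0.938 1.958
vertex 1.437 0.386 2.53
endloop
endfacet
facet normal -0.757 -0.471 0.454
outer loop
vertex 1.099 1.09 2.697
vertex 1.437 0.386 2.53
vertex 1.613 0.761 3.213
endloop
endfacet
facet normal -0.079 0.985 0.155
outer loop
vertex 1.488 1.655 2.287
vertex 1.644 1.545 3.063
vertex 2.243 1.674 2.55
endloop
endfacet
facet normal 0.031 0.187 0.982
outer loop
vertex 1.644 1.545 3.063
vertex 1.613 0.761 3.213
vertex 2.32 1.122 3.122
endloop
endfacet
facet normal -0.155 -0.849 0.506
outer loop
vertex 1.613 0.761 3.213
vertex 1.437 0.386 2.53
vertex 2.192 0.405 2.793
endloop
endfacet
facet normal -0.379 -0.691 -0.616
outer loop
vertex 1.437 0.386 2.53
vertex 1.36 0.938 1.958
vertex 2.036 0.515 2.017
endloop
endfacet
facet normal -0.333 0.442 -0.833
outer loop
vertex 1.36 0.938 1.958
vertex 1.488 1.655 2.287
vertex 2.067 1.299 1.867
endloop
endfacet
facet normal 0.896 0.373 0.240
outer loop
vertex 2.581 0.97 2.383
vertex 2.243 1.674 2.55
vertex 2.32 1.122 3.122
endloop
endfacet
facet normal 0.868 -0.326 0.374
outer loop
vertex 2.581 0.97 2.383
vertex 2.32 1.122 3.122
vertex 2.192 0.405 2.793
endloop
endfacet
facet normal 0.711 -0.662 -0.237
outer loop
vertex 2.581 0.97 2.383
vertex 2.192 0.405 2.793
vertex 2.036 0.515 2.017
endloop
endfacet
facet normal 0.643 -0.168 -0.747
outer loop
vertex 2.581 0.97 2.383
vertex 2.036 0.515 2.017
vertex 2.067 1.299 1.867
endloop
endfacet
facet normal 0.757 0.471 -0.454
outer loop
vertex 2.581 0.97 2.383
vertex 2.067 1.299 1.867
vertex 2.243 1.674 2.55
endloop
endfacet
facet normal 0.379 0.691 0.616
outer loop
vertex 2.32 1.122 3.122
vertex 2.243 1.674 2.55
vertex 1.644 1.545 3.063
endloop
endfacet
facet normal 0.333 -0.442 0.833
outer loop
vertex 2.192 0.405 2.793
vertex 2.32 1.122 3.122
vertex 1.613 0.761 3.213
endloop
endfacet
facet normal 0.079 -0.985 -0.155
outer loop
vertex 2.036 0.515 2.017
vertex 2.192 0.405 2.793
vertex 1.437 0.386 2.53
endloop
endfacet
facet normal -0.031 -0.187 -0.982
outer loop
vertex 2.067 1.299 1.867
vertex 2.036 0.515 2.017
vertex 1.36 0.938 1.958
endloop
endfacet
facet normal 0.155 0.849 -0.506
outer loop
vertex 2.243 1.674 2.55
vertex 2.067 1.299 1.867
vertex 1.488 1.655 2.287
endloop
endfacet

endsolid


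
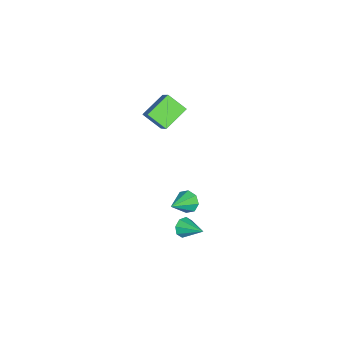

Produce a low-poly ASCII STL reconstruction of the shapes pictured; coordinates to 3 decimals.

solid 
facet normal -0.391 -0.814 -0.429
outer loop
vertex 1.495 -1.065 -3.615
vertex 1.021 -1.093 -3.129
vertex 1.068 -0.795 -3.738
endloop
endfacet
facet normal 0.531 0.542 -0.652
outer loop
vertex 1.495 -1.065 -3.615
vertex 1.068 -0.795 -3.738
vertex 1.639 0.193 -2.451
endloop
endfacet
facet normal -0.392 -0.814 -0.429
outer loop
vertex 1.068 -0.795 -3.738
vertex 1.021 -1.093 -3.129
vertex 0.613 -0.699 -3.504
endloop
endfacet
facet normal -0.122 0.813 -0.570
outer loop
vertex 1.068 -0.795 -3.738
vertex 0.613 -0.699 -3.504
vertex 1.639 0.193 -2.451
endloop
endfacet
facet normal -0.392 -0.814 -0.429
outer loop
vertex 0.613 -0.699 -3.504
vertex 1.021 -1.093 -3.129
vertex 0.397 -0.834 -3.05
endloop
endfacet
facet normal -0.618 0.784 -0.061
outer loop
vertex 0.613 -0.699 -3.504
vertex 0.397 -0.834 -3.05
vertex 1.639 0.193 -2.451
endloop
endfacet
facet normal -0.392 -0.814 -0.429
outer loop
vertex 0.397 -0.834 -3.05
vertex 1.021 -1.093 -3.129
vertex 0.546 -1.121 -2.642
endloop
endfacet
facet normal -0.668 0.472 0.576
outer loop
vertex 0.397 -0.834 -3.05
vertex 0.546 -1.121 -2.642
vertex 1.639 0.193 -2.451
endloop
endfacet
facet normal -0.391 -0.814 -0.429
outer loop
vertex 0.546 -1.121 -2.642
vertex 1.021 -1.093 -3.129
vertex 0.974 -1.391 -2.52
endloop
endfacet
facet normal -0.239 0.058 0.969
outer loop
vertex 0.546 -1.121 -2.642
vertex 0.974 -1.391 -2.52
vertex 1.639 0.193 -2.451
endloop
endfacet
facet normal -0.392 -0.814 -0.429
outer loop
vertex 0.974 -1.391 -2.52
vertex 1.021 -1.093 -3.129
vertex 1.429 -1.487 -2.754
endloop
endfacet
facet normal 0.411 -0.211 0.887
outer loop
vertex 0.974 -1.391 -2.52
vertex 1.429 -1.487 -2.754
vertex 1.639 0.193 -2.451
endloop
endfacet
facet normal -0.392 -0.814 -0.429
outer loop
vertex 1.429 -1.487 -2.754
vertex 1.021 -1.093 -3.129
vertex 1.644 -1.352 -3.207
endloop
endfacet
facet normal 0.908 -0.182 0.377
outer loop
vertex 1.429 -1.487 -2.754
vertex 1.644 -1.352 -3.207
vertex 1.639 0.193 -2.451
endloop
endfacet
facet normal -0.392 -0.814 -0.429
outer loop
vertex 1.644 -1.352 -3.207
vertex 1.021 -1.093 -3.129
vertex 1.495 -1.065 -3.615
endloop
endfacet
facet normal 0.957 0.130 -0.258
outer loop
vertex 1.644 -1.352 -3.207
vertex 1.495 -1.065 -3.615
vertex 1.639 0.193 -2.451
endloop
endfacet
facet normal -0.823 0.300 -0.482
outer loop
vertex -1.629 -1.268 -4.413
vertex -2.039 -1.834 -4.065
vertex -1.868 -1.092 -3.895
endloop
endfacet
facet normal 0.683 0.727 0.068
outer loop
vertex -1.629 -1.268 -4.413
vertex -1.868 -1.092 -3.895
vertex -0.581 -2.366 -3.215
endloop
endfacet
facet normal -0.824 0.300 -0.480
outer loop
vertex -1.868 -1.092 -3.895
vertex -2.039 -1.834 -4.065
vertex -2.206 -1.35 -3.476
endloop
endfacet
facet normal 0.314 0.674 0.668
outer loop
vertex -1.868 -1.092 -3.895
vertex -2.206 -1.35 -3.476
vertex -0.581 -2.366 -3.215
endloop
endfacet
facet normal -0.823 0.301 -0.481
outer loop
vertex -2.206 -1.35 -3.476
vertex -2.039 -1.834 -4.065
vertex -2.447 -1.892 -3.403
endloop
endfacet
facet normal -0.059 0.159 0.986
outer loop
vertex -2.206 -1.35 -3.476
vertex -2.447 -1.892 -3.403
vertex -0.581 -2.366 -3.215
endloop
endfacet
facet normal -0.823 0.301 -0.481
outer loop
vertex -2.447 -1.892 -3.403
vertex -2.039 -1.834 -4.065
vertex -2.448 -2.399 -3.718
endloop
endfacet
facet normal -0.214 -0.515 0.830
outer loop
vertex -2.447 -1.892 -3.403
vertex -2.448 -2.399 -3.718
vertex -0.581 -2.366 -3.215
endloop
endfacet
facet normal -0.824 0.301 -0.481
outer loop
vertex -2.448 -2.399 -3.718
vertex -2.039 -1.834 -4.065
vertex -2.21 -2.575 -4.236
endloop
endfacet
facet normal -0.063 -0.953 0.295
outer loop
vertex -2.448 -2.399 -3.718
vertex -2.21 -2.575 -4.236
vertex -0.581 -2.366 -3.215
endloop
endfacet
facet normal -0.824 0.301 -0.480
outer loop
vertex -2.21 -2.575 -4.236
vertex -2.039 -1.834 -4.065
vertex -1.872 -2.317 -4.654
endloop
endfacet
facet normal 0.308 -0.901 -0.307
outer loop
vertex -2.21 -2.575 -4.236
vertex -1.872 -2.317 -4.654
vertex -0.581 -2.366 -3.215
endloop
endfacet
facet normal -0.824 0.301 -0.480
outer loop
vertex -1.872 -2.317 -4.654
vertex -2.039 -1.834 -4.065
vertex -1.631 -1.775 -4.728
endloop
endfacet
facet normal 0.680 -0.387 -0.623
outer loop
vertex -1.872 -2.317 -4.654
vertex -1.631 -1.775 -4.728
vertex -0.581 -2.366 -3.215
endloop
endfacet
facet normal -0.824 0.302 -0.480
outer loop
vertex -1.631 -1.775 -4.728
vertex -2.039 -1.834 -4.065
vertex -1.629 -1.268 -4.413
endloop
endfacet
facet normal 0.836 0.287 -0.468
outer loop
vertex -1.631 -1.775 -4.728
vertex -1.629 -1.268 -4.413
vertex -0.581 -2.366 -3.215
endloop
endfacet
facet normal -0.770 0.446 0.456
outer loop
vertex -3.022 -3.272 4.71
vertex -2.839 -2.131 3.902
vertex -4.102 -3.933 3.531
endloop
endfacet
facet normal -0.130 -0.809 0.573
outer loop
vertex -2.761 -4.709 2.738
vertex -3.022 -3.272 4.71
vertex -4.102 -3.933 3.531
endloop
endfacet
facet normal -0.770 0.446 0.456
outer loop
vertex -4.102 -3.933 3.531
vertex -2.839 -2.131 3.902
vertex -3.919 -2.792 2.723
endloop
endfacet
facet normal -0.624 -0.382 -0.681
outer loop
vertex -3.919 -2.792 2.723
vertex -2.761 -4.709 2.738
vertex -4.102 -3.933 3.531
endloop
endfacet
facet normal 0.624 0.382 0.681
outer loop
vertex -3.022 -3.272 4.71
vertex -1.498 -2.907 3.109
vertex -2.839 -2.131 3.902
endloop
endfacet
facet normal -0.130 -0.809 0.573
outer loop
vertex -1.681 -4.048 3.917
vertex -3.022 -3.272 4.71
vertex -2.761 -4.709 2.738
endloop
endfacet
facet normal 0.624 0.382 0.681
outer loop
vertex -1.681 -4.048 3.917
vertex -1.498 -2.907 3.109
vertex -3.022 -3.272 4.71
endloop
endfacet
facet normal 0.130 0.809 -0.573
outer loop
vertex -2.839 -2.131 3.902
vertex -1.498 -2.907 3.109
vertex -3.919 -2.792 2.723
endloop
endfacet
facet normal -0.624 -0.382 -0.681
outer loop
vertex -2.578 -3.568 1.93
vertex -2.761 -4.709 2.738
vertex -3.919 -2.792 2.723
endloop
endfacet
facet normal 0.130 0.809 -0.573
outer loop
vertex -3.919 -2.792 2.723
vertex -1.498 -2.907 3.109
vertex -2.578 -3.568 1.93
endloop
endfacet
facet normal 0.770 -0.446 -0.456
outer loop
vertex -2.578 -3.568 1.93
vertex -1.681 -4.048 3.917
vertex -2.761 -4.709 2.738
endloop
endfacet
facet normal 0.770 -0.446 -0.456
outer loop
vertex -1.498 -2.907 3.109
vertex -1.681 -4.048 3.917
vertex -2.578 -3.568 1.93
endloop
endfacet

endsolid


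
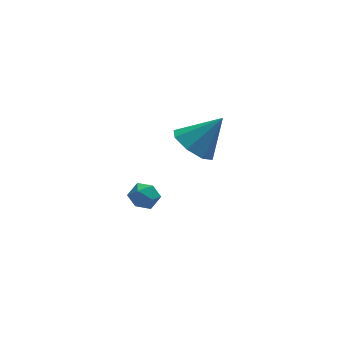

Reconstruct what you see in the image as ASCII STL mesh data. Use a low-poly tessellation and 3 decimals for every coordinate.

solid 
facet normal -0.006 0.978 0.209
outer loop
vertex 0.095 -3.176 2.728
vertex 0.132 -3.316 3.385
vertex 0.695 -3.236 3.027
endloop
endfacet
facet normal 0.297 0.855 -0.425
outer loop
vertex 0.095 -3.176 2.728
vertex 0.695 -3.236 3.027
vertex 0.594 -3.504 2.417
endloop
endfacet
facet normal -0.179 0.520 -0.835
outer loop
vertex 0.095 -3.176 2.728
vertex 0.594 -3.504 2.417
vertex -0.033 -3.749 2.399
endloop
endfacet
facet normal -0.778 0.435 -0.454
outer loop
vertex 0.095 -3.176 2.728
vertex -0.033 -3.749 2.399
vertex -0.318 -3.633 2.998
endloop
endfacet
facet normal -0.670 0.718 0.191
outer loop
vertex 0.095 -3.176 2.728
vertex -0.318 -3.633 2.998
vertex 0.132 -3.316 3.385
endloop
endfacet
facet normal 0.851 0.415 -0.323
outer loop
vertex 0.594 -3.504 2.417
vertex 0.695 -3.236 3.027
vertex 0.938 -3.847 2.882
endloop
endfacet
facet normal 0.360 0.614 0.703
outer loop
vertex 0.695 -3.236 3.027
vertex 0.132 -3.316 3.385
vertex 0.653 -3.731 3.481
endloop
endfacet
facet normal -0.715 0.194 0.672
outer loop
vertex 0.132 -3.316 3.385
vertex -0.318 -3.633 2.998
vertex 0.026 -3.976 3.463
endloop
endfacet
facet normal -0.890 -0.266 -0.372
outer loop
vertex -0.318 -3.633 2.998
vertex -0.033 -3.749 2.399
vertex -0.075 -4.244 2.853
endloop
endfacet
facet normal 0.079 -0.129 -0.988
outer loop
vertex -0.033 -3.749 2.399
vertex 0.594 -3.504 2.417
vertex 0.488 -4.164 2.495
endloop
endfacet
facet normal 0.778 -0.435 0.454
outer loop
vertex 0.525 -4.304 3.152
vertex 0.938 -3.847 2.882
vertex 0.653 -3.731 3.481
endloop
endfacet
facet normal 0.179 -0.520 0.835
outer loop
vertex 0.525 -4.304 3.152
vertex 0.653 -3.731 3.481
vertex 0.026 -3.976 3.463
endloop
endfacet
facet normal -0.297 -0.855 0.425
outer loop
vertex 0.525 -4.304 3.152
vertex 0.026 -3.976 3.463
vertex -0.075 -4.244 2.853
endloop
endfacet
facet normal 0.006 -0.978 -0.209
outer loop
vertex 0.525 -4.304 3.152
vertex -0.075 -4.244 2.853
vertex 0.488 -4.164 2.495
endloop
endfacet
facet normal 0.670 -0.718 -0.191
outer loop
vertex 0.525 -4.304 3.152
vertex 0.488 -4.164 2.495
vertex 0.938 -3.847 2.882
endloop
endfacet
facet normal 0.890 0.266 0.372
outer loop
vertex 0.653 -3.731 3.481
vertex 0.938 -3.847 2.882
vertex 0.695 -3.236 3.027
endloop
endfacet
facet normal -0.079 0.129 0.988
outer loop
vertex 0.026 -3.976 3.463
vertex 0.653 -3.731 3.481
vertex 0.132 -3.316 3.385
endloop
endfacet
facet normal -0.851 -0.415 0.323
outer loop
vertex -0.075 -4.244 2.853
vertex 0.026 -3.976 3.463
vertex -0.318 -3.633 2.998
endloop
endfacet
facet normal -0.360 -0.614 -0.703
outer loop
vertex 0.488 -4.164 2.495
vertex -0.075 -4.244 2.853
vertex -0.033 -3.749 2.399
endloop
endfacet
facet normal 0.715 -0.194 -0.672
outer loop
vertex 0.938 -3.847 2.882
vertex 0.488 -4.164 2.495
vertex 0.594 -3.504 2.417
endloop
endfacet
facet normal -0.660 -0.063 -0.749
outer loop
vertex 3.982 1.389 0.966
vertex 3.197 1.22 1.672
vertex 3.631 2.085 1.217
endloop
endfacet
facet normal 0.853 0.493 -0.174
outer loop
vertex 3.982 1.389 0.966
vertex 3.631 2.085 1.217
vertex 4.443 1.34 3.088
endloop
endfacet
facet normal -0.659 -0.063 -0.749
outer loop
vertex 3.631 2.085 1.217
vertex 3.197 1.22 1.672
vertex 3.025 2.275 1.734
endloop
endfacet
facet normal 0.424 0.890 0.170
outer loop
vertex 3.631 2.085 1.217
vertex 3.025 2.275 1.734
vertex 4.443 1.34 3.088
endloop
endfacet
facet normal -0.659 -0.063 -0.749
outer loop
vertex 3.025 2.275 1.734
vertex 3.197 1.22 1.672
vertex 2.52 1.846 2.215
endloop
endfacet
facet normal -0.075 0.782 0.619
outer loop
vertex 3.025 2.275 1.734
vertex 2.52 1.846 2.215
vertex 4.443 1.34 3.088
endloop
endfacet
facet normal -0.660 -0.064 -0.749
outer loop
vertex 2.52 1.846 2.215
vertex 3.197 1.22 1.672
vertex 2.411 1.051 2.379
endloop
endfacet
facet normal -0.350 0.235 0.907
outer loop
vertex 2.52 1.846 2.215
vertex 2.411 1.051 2.379
vertex 4.443 1.34 3.088
endloop
endfacet
facet normal -0.660 -0.063 -0.749
outer loop
vertex 2.411 1.051 2.379
vertex 3.197 1.22 1.672
vertex 2.762 0.355 2.128
endloop
endfacet
facet normal -0.241 -0.435 0.868
outer loop
vertex 2.411 1.051 2.379
vertex 2.762 0.355 2.128
vertex 4.443 1.34 3.088
endloop
endfacet
facet normal -0.660 -0.063 -0.749
outer loop
vertex 2.762 0.355 2.128
vertex 3.197 1.22 1.672
vertex 3.368 0.166 1.61
endloop
endfacet
facet normal 0.188 -0.831 0.523
outer loop
vertex 2.762 0.355 2.128
vertex 3.368 0.166 1.61
vertex 4.443 1.34 3.088
endloop
endfacet
facet normal -0.660 -0.063 -0.749
outer loop
vertex 3.368 0.166 1.61
vertex 3.197 1.22 1.672
vertex 3.873 0.594 1.129
endloop
endfacet
facet normal 0.686 -0.724 0.076
outer loop
vertex 3.368 0.166 1.61
vertex 3.873 0.594 1.129
vertex 4.443 1.34 3.088
endloop
endfacet
facet normal -0.660 -0.063 -0.749
outer loop
vertex 3.873 0.594 1.129
vertex 3.197 1.22 1.672
vertex 3.982 1.389 0.966
endloop
endfacet
facet normal 0.961 -0.175 -0.213
outer loop
vertex 3.873 0.594 1.129
vertex 3.982 1.389 0.966
vertex 4.443 1.34 3.088
endloop
endfacet

endsolid


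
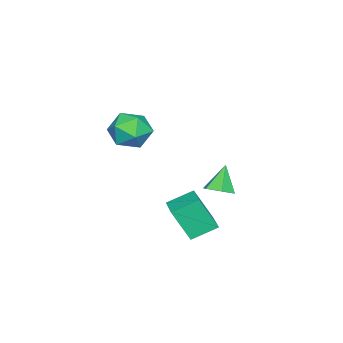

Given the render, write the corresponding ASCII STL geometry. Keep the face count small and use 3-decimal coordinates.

solid 
facet normal 0.537 0.028 -0.843
outer loop
vertex 0.591 3.17 -1.249
vertex 0.012 2.752 -1.632
vertex -0.013 3.561 -1.621
endloop
endfacet
facet normal 0.141 0.788 0.600
outer loop
vertex 0.591 3.17 -1.249
vertex -0.013 3.561 -1.621
vertex -0.832 2.708 -0.308
endloop
endfacet
facet normal 0.536 0.028 -0.844
outer loop
vertex -0.013 3.561 -1.621
vertex 0.012 2.752 -1.632
vertex -0.592 3.144 -2.003
endloop
endfacet
facet normal -0.627 0.771 0.109
outer loop
vertex -0.013 3.561 -1.621
vertex -0.592 3.144 -2.003
vertex -0.832 2.708 -0.308
endloop
endfacet
facet normal 0.536 0.028 -0.844
outer loop
vertex -0.592 3.144 -2.003
vertex 0.012 2.752 -1.632
vertex -0.567 2.334 -2.014
endloop
endfacet
facet normal -0.989 -0.029 -0.147
outer loop
vertex -0.592 3.144 -2.003
vertex -0.567 2.334 -2.014
vertex -0.832 2.708 -0.308
endloop
endfacet
facet normal 0.537 0.027 -0.843
outer loop
vertex -0.567 2.334 -2.014
vertex 0.012 2.752 -1.632
vertex 0.036 1.942 -1.643
endloop
endfacet
facet normal -0.580 -0.810 0.087
outer loop
vertex -0.567 2.334 -2.014
vertex 0.036 1.942 -1.643
vertex -0.832 2.708 -0.308
endloop
endfacet
facet normal 0.538 0.027 -0.843
outer loop
vertex 0.036 1.942 -1.643
vertex 0.012 2.752 -1.632
vertex 0.615 2.36 -1.26
endloop
endfacet
facet normal 0.190 -0.793 0.579
outer loop
vertex 0.036 1.942 -1.643
vertex 0.615 2.36 -1.26
vertex -0.832 2.708 -0.308
endloop
endfacet
facet normal 0.538 0.027 -0.843
outer loop
vertex 0.615 2.36 -1.26
vertex 0.012 2.752 -1.632
vertex 0.591 3.17 -1.249
endloop
endfacet
facet normal 0.550 0.005 0.835
outer loop
vertex 0.615 2.36 -1.26
vertex 0.591 3.17 -1.249
vertex -0.832 2.708 -0.308
endloop
endfacet
facet normal -0.402 0.678 0.616
outer loop
vertex 3.199 0.936 3.524
vertex 2.549 0.12 3.998
vertex 3.587 0.346 4.427
endloop
endfacet
facet normal 0.267 0.855 0.444
outer loop
vertex 3.199 0.936 3.524
vertex 3.587 0.346 4.427
vertex 4.289 0.581 3.552
endloop
endfacet
facet normal 0.305 0.914 -0.266
outer loop
vertex 3.199 0.936 3.524
vertex 4.289 0.581 3.552
vertex 3.684 0.5 2.582
endloop
endfacet
facet normal -0.342 0.773 -0.534
outer loop
vertex 3.199 0.936 3.524
vertex 3.684 0.5 2.582
vertex 2.609 0.215 2.857
endloop
endfacet
facet normal -0.779 0.627 0.011
outer loop
vertex 3.199 0.936 3.524
vertex 2.609 0.215 2.857
vertex 2.549 0.12 3.998
endloop
endfacet
facet normal 0.695 0.320 0.644
outer loop
vertex 4.289 0.581 3.552
vertex 3.587 0.346 4.427
vertex 4.311 -0.455 4.043
endloop
endfacet
facet normal -0.388 0.033 0.921
outer loop
vertex 3.587 0.346 4.427
vertex 2.549 0.12 3.998
vertex 3.236 -0.74 4.318
endloop
endfacet
facet normal -0.997 -0.048 -0.056
outer loop
vertex 2.549 0.12 3.998
vertex 2.609 0.215 2.857
vertex 2.631 -0.821 3.348
endloop
endfacet
facet normal -0.290 0.188 -0.938
outer loop
vertex 2.609 0.215 2.857
vertex 3.684 0.5 2.582
vertex 3.333 -0.586 2.473
endloop
endfacet
facet normal 0.756 0.415 -0.506
outer loop
vertex 3.684 0.5 2.582
vertex 4.289 0.581 3.552
vertex 4.371 -0.36 2.902
endloop
endfacet
facet normal 0.342 -0.773 0.534
outer loop
vertex 3.721 -1.176 3.376
vertex 4.311 -0.455 4.043
vertex 3.236 -0.74 4.318
endloop
endfacet
facet normal -0.305 -0.914 0.266
outer loop
vertex 3.721 -1.176 3.376
vertex 3.236 -0.74 4.318
vertex 2.631 -0.821 3.348
endloop
endfacet
facet normal -0.267 -0.855 -0.444
outer loop
vertex 3.721 -1.176 3.376
vertex 2.631 -0.821 3.348
vertex 3.333 -0.586 2.473
endloop
endfacet
facet normal 0.402 -0.678 -0.616
outer loop
vertex 3.721 -1.176 3.376
vertex 3.333 -0.586 2.473
vertex 4.371 -0.36 2.902
endloop
endfacet
facet normal 0.779 -0.627 -0.011
outer loop
vertex 3.721 -1.176 3.376
vertex 4.371 -0.36 2.902
vertex 4.311 -0.455 4.043
endloop
endfacet
facet normal 0.290 -0.188 0.938
outer loop
vertex 3.236 -0.74 4.318
vertex 4.311 -0.455 4.043
vertex 3.587 0.346 4.427
endloop
endfacet
facet normal -0.756 -0.415 0.506
outer loop
vertex 2.631 -0.821 3.348
vertex 3.236 -0.74 4.318
vertex 2.549 0.12 3.998
endloop
endfacet
facet normal -0.695 -0.320 -0.644
outer loop
vertex 3.333 -0.586 2.473
vertex 2.631 -0.821 3.348
vertex 2.609 0.215 2.857
endloop
endfacet
facet normal 0.388 -0.033 -0.921
outer loop
vertex 4.371 -0.36 2.902
vertex 3.333 -0.586 2.473
vertex 3.684 0.5 2.582
endloop
endfacet
facet normal 0.997 0.048 0.056
outer loop
vertex 4.311 -0.455 4.043
vertex 4.371 -0.36 2.902
vertex 4.289 0.581 3.552
endloop
endfacet
facet normal -0.808 -0.565 -0.165
outer loop
vertex 2.406 1.156 -1.582
vertex 1.562 2.175 -0.942
vertex 2.147 2.036 -3.326
endloop
endfacet
facet normal 0.575 -0.693 -0.435
outer loop
vertex 3.358 2.885 -3.078
vertex 2.406 1.156 -1.582
vertex 2.147 2.036 -3.326
endloop
endfacet
facet normal -0.808 -0.566 -0.165
outer loop
vertex 2.147 2.036 -3.326
vertex 1.562 2.175 -0.942
vertex 1.302 3.055 -2.686
endloop
endfacet
facet normal -0.132 0.447 -0.885
outer loop
vertex 1.302 3.055 -2.686
vertex 3.358 2.885 -3.078
vertex 2.147 2.036 -3.326
endloop
endfacet
facet normal 0.132 -0.447 0.885
outer loop
vertex 2.406 1.156 -1.582
vertex 2.773 3.024 -0.694
vertex 1.562 2.175 -0.942
endloop
endfacet
facet normal 0.575 -0.693 -0.435
outer loop
vertex 3.618 2.005 -1.334
vertex 2.406 1.156 -1.582
vertex 3.358 2.885 -3.078
endloop
endfacet
facet normal 0.132 -0.447 0.885
outer loop
vertex 3.618 2.005 -1.334
vertex 2.773 3.024 -0.694
vertex 2.406 1.156 -1.582
endloop
endfacet
facet normal -0.575 0.693 0.435
outer loop
vertex 1.562 2.175 -0.942
vertex 2.773 3.024 -0.694
vertex 1.302 3.055 -2.686
endloop
endfacet
facet normal -0.132 0.447 -0.885
outer loop
vertex 2.514 3.904 -2.438
vertex 3.358 2.885 -3.078
vertex 1.302 3.055 -2.686
endloop
endfacet
facet normal -0.575 0.693 0.435
outer loop
vertex 1.302 3.055 -2.686
vertex 2.773 3.024 -0.694
vertex 2.514 3.904 -2.438
endloop
endfacet
facet normal 0.808 0.566 0.165
outer loop
vertex 2.514 3.904 -2.438
vertex 3.618 2.005 -1.334
vertex 3.358 2.885 -3.078
endloop
endfacet
facet normal 0.808 0.566 0.166
outer loop
vertex 2.773 3.024 -0.694
vertex 3.618 2.005 -1.334
vertex 2.514 3.904 -2.438
endloop
endfacet

endsolid


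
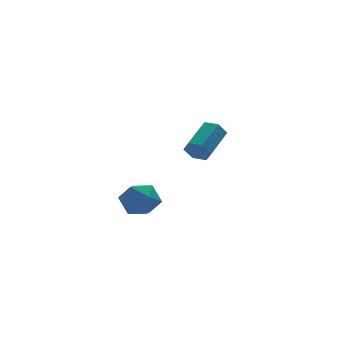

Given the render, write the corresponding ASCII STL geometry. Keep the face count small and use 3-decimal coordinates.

solid 
facet normal -0.958 0.011 -0.286
outer loop
vertex -4.38 -3.79 -2.737
vertex -4.592 -4.216 -2.043
vertex -4.585 -3.375 -2.035
endloop
endfacet
facet normal -0.615 0.587 -0.527
outer loop
vertex -4.38 -3.79 -2.737
vertex -4.585 -3.375 -2.035
vertex -3.936 -3.115 -2.503
endloop
endfacet
facet normal -0.067 0.366 -0.928
outer loop
vertex -4.38 -3.79 -2.737
vertex -3.936 -3.115 -2.503
vertex -3.541 -3.796 -2.8
endloop
endfacet
facet normal -0.073 -0.347 -0.935
outer loop
vertex -4.38 -3.79 -2.737
vertex -3.541 -3.796 -2.8
vertex -3.947 -4.476 -2.516
endloop
endfacet
facet normal -0.623 -0.567 -0.538
outer loop
vertex -4.38 -3.79 -2.737
vertex -3.947 -4.476 -2.516
vertex -4.592 -4.216 -2.043
endloop
endfacet
facet normal -0.349 0.936 0.036
outer loop
vertex -3.936 -3.115 -2.503
vertex -4.585 -3.375 -2.035
vertex -3.873 -3.124 -1.664
endloop
endfacet
facet normal -0.905 0.003 0.425
outer loop
vertex -4.585 -3.375 -2.035
vertex -4.592 -4.216 -2.043
vertex -4.279 -3.804 -1.38
endloop
endfacet
facet normal -0.363 -0.932 0.017
outer loop
vertex -4.592 -4.216 -2.043
vertex -3.947 -4.476 -2.516
vertex -3.884 -4.485 -1.677
endloop
endfacet
facet normal 0.528 -0.576 -0.624
outer loop
vertex -3.947 -4.476 -2.516
vertex -3.541 -3.796 -2.8
vertex -3.235 -4.225 -2.145
endloop
endfacet
facet normal 0.537 0.579 -0.613
outer loop
vertex -3.541 -3.796 -2.8
vertex -3.936 -3.115 -2.503
vertex -3.228 -3.384 -2.137
endloop
endfacet
facet normal 0.073 0.347 0.935
outer loop
vertex -3.44 -3.81 -1.443
vertex -3.873 -3.124 -1.664
vertex -4.279 -3.804 -1.38
endloop
endfacet
facet normal 0.067 -0.366 0.928
outer loop
vertex -3.44 -3.81 -1.443
vertex -4.279 -3.804 -1.38
vertex -3.884 -4.485 -1.677
endloop
endfacet
facet normal 0.615 -0.587 0.527
outer loop
vertex -3.44 -3.81 -1.443
vertex -3.884 -4.485 -1.677
vertex -3.235 -4.225 -2.145
endloop
endfacet
facet normal 0.958 -0.011 0.286
outer loop
vertex -3.44 -3.81 -1.443
vertex -3.235 -4.225 -2.145
vertex -3.228 -3.384 -2.137
endloop
endfacet
facet normal 0.623 0.567 0.538
outer loop
vertex -3.44 -3.81 -1.443
vertex -3.228 -3.384 -2.137
vertex -3.873 -3.124 -1.664
endloop
endfacet
facet normal -0.528 0.576 0.624
outer loop
vertex -4.279 -3.804 -1.38
vertex -3.873 -3.124 -1.664
vertex -4.585 -3.375 -2.035
endloop
endfacet
facet normal -0.537 -0.579 0.613
outer loop
vertex -3.884 -4.485 -1.677
vertex -4.279 -3.804 -1.38
vertex -4.592 -4.216 -2.043
endloop
endfacet
facet normal 0.349 -0.936 -0.036
outer loop
vertex -3.235 -4.225 -2.145
vertex -3.884 -4.485 -1.677
vertex -3.947 -4.476 -2.516
endloop
endfacet
facet normal 0.905 -0.003 -0.425
outer loop
vertex -3.228 -3.384 -2.137
vertex -3.235 -4.225 -2.145
vertex -3.541 -3.796 -2.8
endloop
endfacet
facet normal 0.363 0.932 -0.017
outer loop
vertex -3.873 -3.124 -1.664
vertex -3.228 -3.384 -2.137
vertex -3.936 -3.115 -2.503
endloop
endfacet
facet normal -0.707 -0.569 -0.419
outer loop
vertex 0.587 0.218 -2.318
vertex 0.235 0.303 -1.839
vertex 0.206 0.681 -2.304
endloop
endfacet
facet normal 0.311 0.283 -0.907
outer loop
vertex 0.587 0.218 -2.318
vertex 0.206 0.681 -2.304
vertex 1.697 1.113 -1.659
endloop
endfacet
facet normal 0.310 0.284 -0.907
outer loop
vertex 1.697 1.113 -1.659
vertex 0.206 0.681 -2.304
vertex 1.315 1.576 -1.645
endloop
endfacet
facet normal 0.706 0.570 0.420
outer loop
vertex 1.697 1.113 -1.659
vertex 1.315 1.576 -1.645
vertex 1.345 1.197 -1.181
endloop
endfacet
facet normal -0.707 -0.570 -0.419
outer loop
vertex 0.206 0.681 -2.304
vertex 0.235 0.303 -1.839
vertex -0.146 0.765 -1.825
endloop
endfacet
facet normal -0.396 0.810 -0.433
outer loop
vertex 0.206 0.681 -2.304
vertex -0.146 0.765 -1.825
vertex 1.315 1.576 -1.645
endloop
endfacet
facet normal -0.396 0.809 -0.434
outer loop
vertex 1.315 1.576 -1.645
vertex -0.146 0.765 -1.825
vertex 0.963 1.66 -1.167
endloop
endfacet
facet normal 0.706 0.570 0.420
outer loop
vertex 1.315 1.576 -1.645
vertex 0.963 1.66 -1.167
vertex 1.345 1.197 -1.181
endloop
endfacet
facet normal -0.706 -0.570 -0.420
outer loop
vertex -0.146 0.765 -1.825
vertex 0.235 0.303 -1.839
vertex -0.117 0.387 -1.361
endloop
endfacet
facet normal -0.706 0.527 0.473
outer loop
vertex -0.146 0.765 -1.825
vertex -0.117 0.387 -1.361
vertex 0.963 1.66 -1.167
endloop
endfacet
facet normal -0.706 0.527 0.474
outer loop
vertex 0.963 1.66 -1.167
vertex -0.117 0.387 -1.361
vertex 0.993 1.282 -0.702
endloop
endfacet
facet normal 0.707 0.571 0.418
outer loop
vertex 0.963 1.66 -1.167
vertex 0.993 1.282 -0.702
vertex 1.345 1.197 -1.181
endloop
endfacet
facet normal -0.706 -0.570 -0.420
outer loop
vertex -0.117 0.387 -1.361
vertex 0.235 0.303 -1.839
vertex 0.265 -0.076 -1.375
endloop
endfacet
facet normal -0.310 -0.283 0.907
outer loop
vertex -0.117 0.387 -1.361
vertex 0.265 -0.076 -1.375
vertex 0.993 1.282 -0.702
endloop
endfacet
facet normal -0.311 -0.283 0.907
outer loop
vertex 0.993 1.282 -0.702
vertex 0.265 -0.076 -1.375
vertex 1.374 0.819 -0.716
endloop
endfacet
facet normal 0.707 0.569 0.419
outer loop
vertex 0.993 1.282 -0.702
vertex 1.374 0.819 -0.716
vertex 1.345 1.197 -1.181
endloop
endfacet
facet normal -0.706 -0.570 -0.420
outer loop
vertex 0.265 -0.076 -1.375
vertex 0.235 0.303 -1.839
vertex 0.617 -0.16 -1.853
endloop
endfacet
facet normal 0.396 -0.810 0.434
outer loop
vertex 0.265 -0.076 -1.375
vertex 0.617 -0.16 -1.853
vertex 1.374 0.819 -0.716
endloop
endfacet
facet normal 0.396 -0.810 0.433
outer loop
vertex 1.374 0.819 -0.716
vertex 0.617 -0.16 -1.853
vertex 1.726 0.735 -1.195
endloop
endfacet
facet normal 0.707 0.570 0.419
outer loop
vertex 1.374 0.819 -0.716
vertex 1.726 0.735 -1.195
vertex 1.345 1.197 -1.181
endloop
endfacet
facet normal -0.707 -0.571 -0.418
outer loop
vertex 0.617 -0.16 -1.853
vertex 0.235 0.303 -1.839
vertex 0.587 0.218 -2.318
endloop
endfacet
facet normal 0.706 -0.527 -0.474
outer loop
vertex 0.617 -0.16 -1.853
vertex 0.587 0.218 -2.318
vertex 1.726 0.735 -1.195
endloop
endfacet
facet normal 0.706 -0.527 -0.473
outer loop
vertex 1.726 0.735 -1.195
vertex 0.587 0.218 -2.318
vertex 1.697 1.113 -1.659
endloop
endfacet
facet normal 0.706 0.570 0.420
outer loop
vertex 1.726 0.735 -1.195
vertex 1.697 1.113 -1.659
vertex 1.345 1.197 -1.181
endloop
endfacet

endsolid
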